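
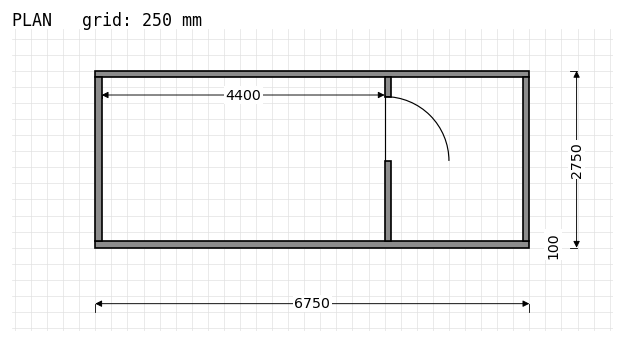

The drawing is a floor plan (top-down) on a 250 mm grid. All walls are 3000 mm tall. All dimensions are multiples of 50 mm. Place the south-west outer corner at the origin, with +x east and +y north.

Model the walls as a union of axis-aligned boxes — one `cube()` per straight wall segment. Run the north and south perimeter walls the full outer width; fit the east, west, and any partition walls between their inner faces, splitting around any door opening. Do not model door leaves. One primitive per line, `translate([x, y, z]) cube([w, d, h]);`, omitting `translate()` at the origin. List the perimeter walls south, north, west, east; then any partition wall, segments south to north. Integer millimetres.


cube([6750, 100, 3000]);
translate([0, 2650, 0]) cube([6750, 100, 3000]);
translate([0, 100, 0]) cube([100, 2550, 3000]);
translate([6650, 100, 0]) cube([100, 2550, 3000]);
translate([4500, 100, 0]) cube([100, 1250, 3000]);
translate([4500, 2350, 0]) cube([100, 300, 3000]);


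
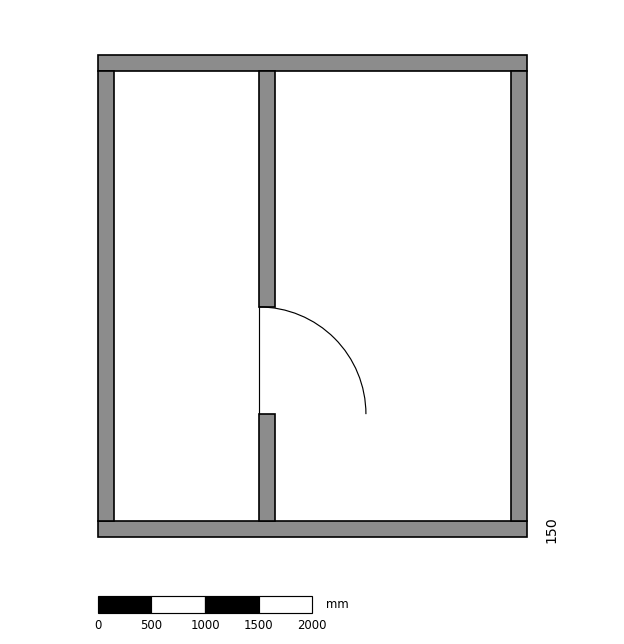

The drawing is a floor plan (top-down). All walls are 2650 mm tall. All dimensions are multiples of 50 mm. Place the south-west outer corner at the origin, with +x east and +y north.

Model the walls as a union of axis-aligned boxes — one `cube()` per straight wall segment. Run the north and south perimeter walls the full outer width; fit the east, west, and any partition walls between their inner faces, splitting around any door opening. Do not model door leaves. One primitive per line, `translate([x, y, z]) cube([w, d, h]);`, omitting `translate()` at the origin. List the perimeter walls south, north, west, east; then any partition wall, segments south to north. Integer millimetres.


cube([4000, 150, 2650]);
translate([0, 4350, 0]) cube([4000, 150, 2650]);
translate([0, 150, 0]) cube([150, 4200, 2650]);
translate([3850, 150, 0]) cube([150, 4200, 2650]);
translate([1500, 150, 0]) cube([150, 1000, 2650]);
translate([1500, 2150, 0]) cube([150, 2200, 2650]);


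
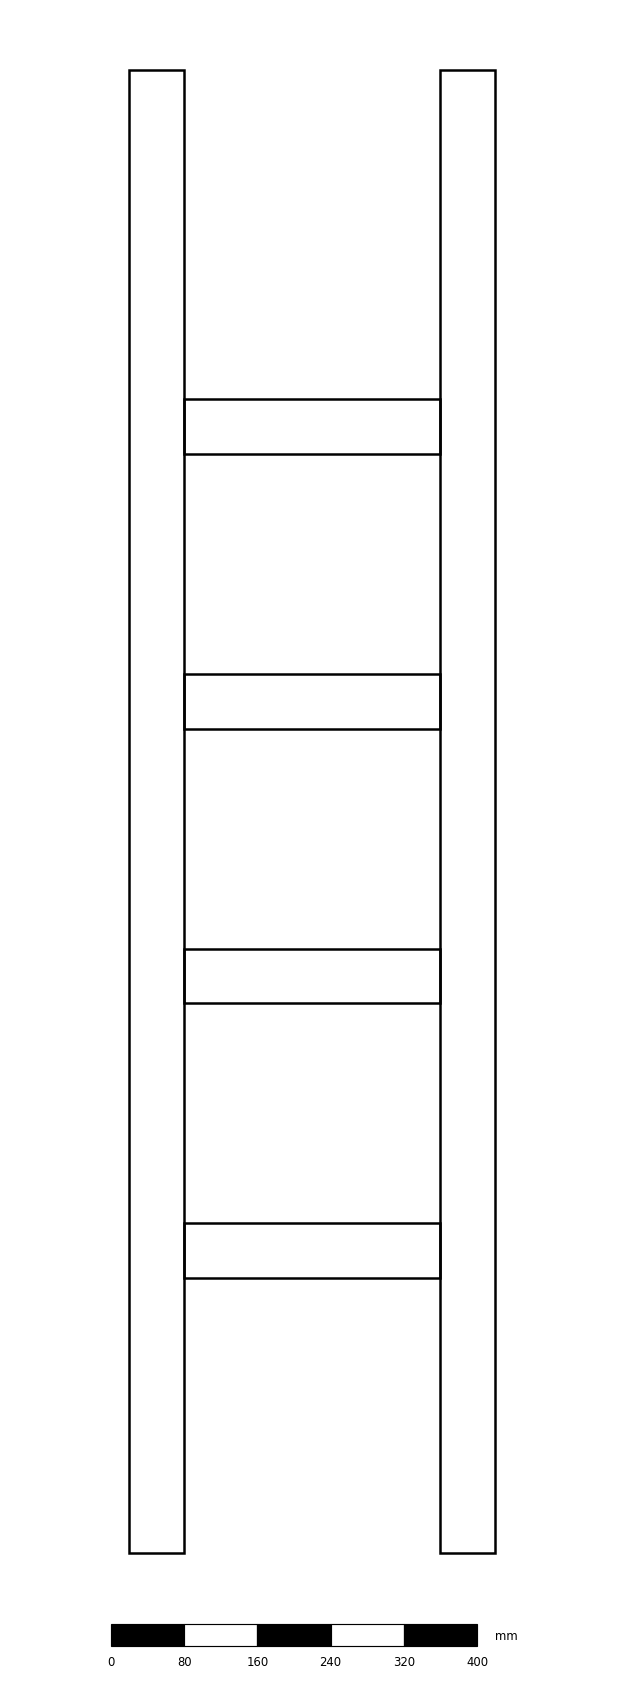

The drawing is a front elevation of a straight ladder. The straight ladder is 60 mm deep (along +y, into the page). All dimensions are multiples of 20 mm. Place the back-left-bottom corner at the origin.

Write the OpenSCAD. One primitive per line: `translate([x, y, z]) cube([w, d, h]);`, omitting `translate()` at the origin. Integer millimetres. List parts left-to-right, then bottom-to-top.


cube([60, 60, 1620]);
translate([60, 0, 300]) cube([280, 60, 60]);
translate([60, 0, 600]) cube([280, 60, 60]);
translate([60, 0, 900]) cube([280, 60, 60]);
translate([60, 0, 1200]) cube([280, 60, 60]);
translate([340, 0, 0]) cube([60, 60, 1620]);


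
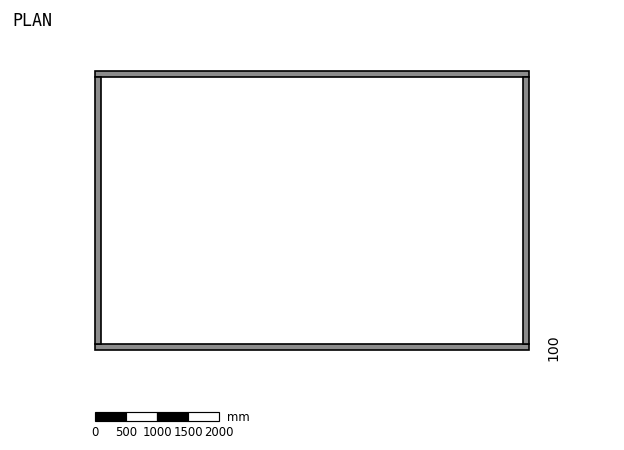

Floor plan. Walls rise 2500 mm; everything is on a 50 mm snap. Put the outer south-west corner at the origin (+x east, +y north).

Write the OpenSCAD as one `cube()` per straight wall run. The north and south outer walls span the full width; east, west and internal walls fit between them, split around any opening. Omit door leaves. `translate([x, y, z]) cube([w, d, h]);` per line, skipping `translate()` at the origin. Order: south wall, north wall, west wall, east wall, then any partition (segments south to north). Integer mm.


cube([7000, 100, 2500]);
translate([0, 4400, 0]) cube([7000, 100, 2500]);
translate([0, 100, 0]) cube([100, 4300, 2500]);
translate([6900, 100, 0]) cube([100, 4300, 2500]);


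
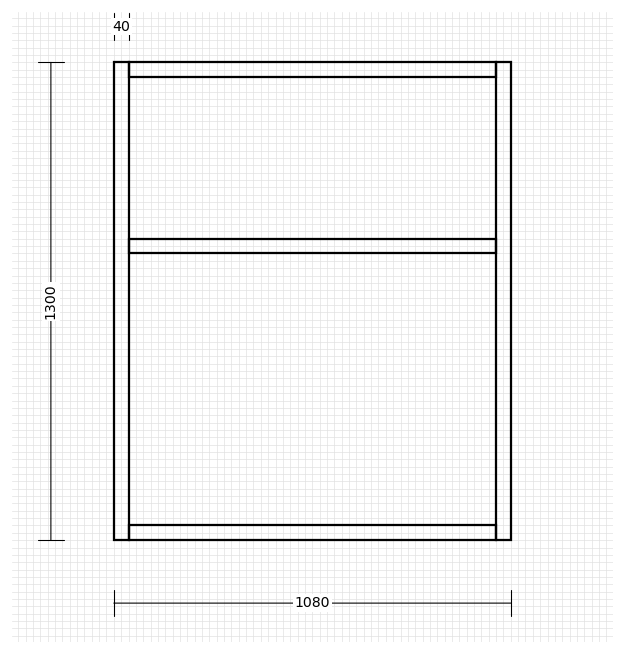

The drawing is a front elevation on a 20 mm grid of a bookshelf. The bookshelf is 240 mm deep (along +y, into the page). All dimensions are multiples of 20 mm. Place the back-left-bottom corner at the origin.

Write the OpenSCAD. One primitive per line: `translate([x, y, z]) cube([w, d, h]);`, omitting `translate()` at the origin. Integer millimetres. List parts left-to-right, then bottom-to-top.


cube([40, 240, 1300]);
translate([40, 0, 0]) cube([1000, 240, 40]);
translate([40, 0, 780]) cube([1000, 240, 40]);
translate([40, 0, 1260]) cube([1000, 240, 40]);
translate([1040, 0, 0]) cube([40, 240, 1300]);


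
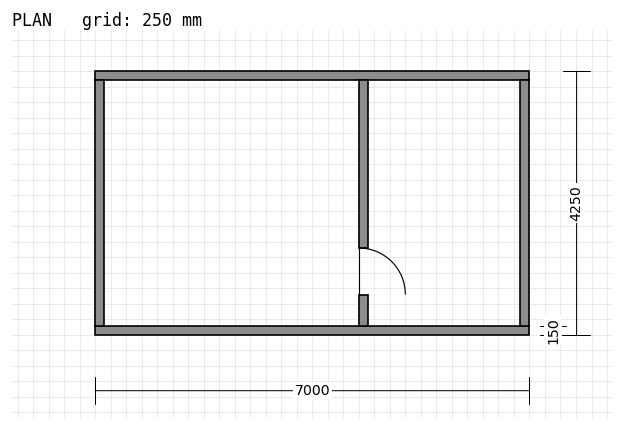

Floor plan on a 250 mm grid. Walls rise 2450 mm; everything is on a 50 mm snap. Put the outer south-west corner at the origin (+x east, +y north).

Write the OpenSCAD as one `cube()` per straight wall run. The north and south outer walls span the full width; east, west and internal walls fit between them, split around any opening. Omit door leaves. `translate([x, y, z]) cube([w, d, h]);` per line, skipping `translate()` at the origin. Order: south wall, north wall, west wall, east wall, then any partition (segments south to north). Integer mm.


cube([7000, 150, 2450]);
translate([0, 4100, 0]) cube([7000, 150, 2450]);
translate([0, 150, 0]) cube([150, 3950, 2450]);
translate([6850, 150, 0]) cube([150, 3950, 2450]);
translate([4250, 150, 0]) cube([150, 500, 2450]);
translate([4250, 1400, 0]) cube([150, 2700, 2450]);


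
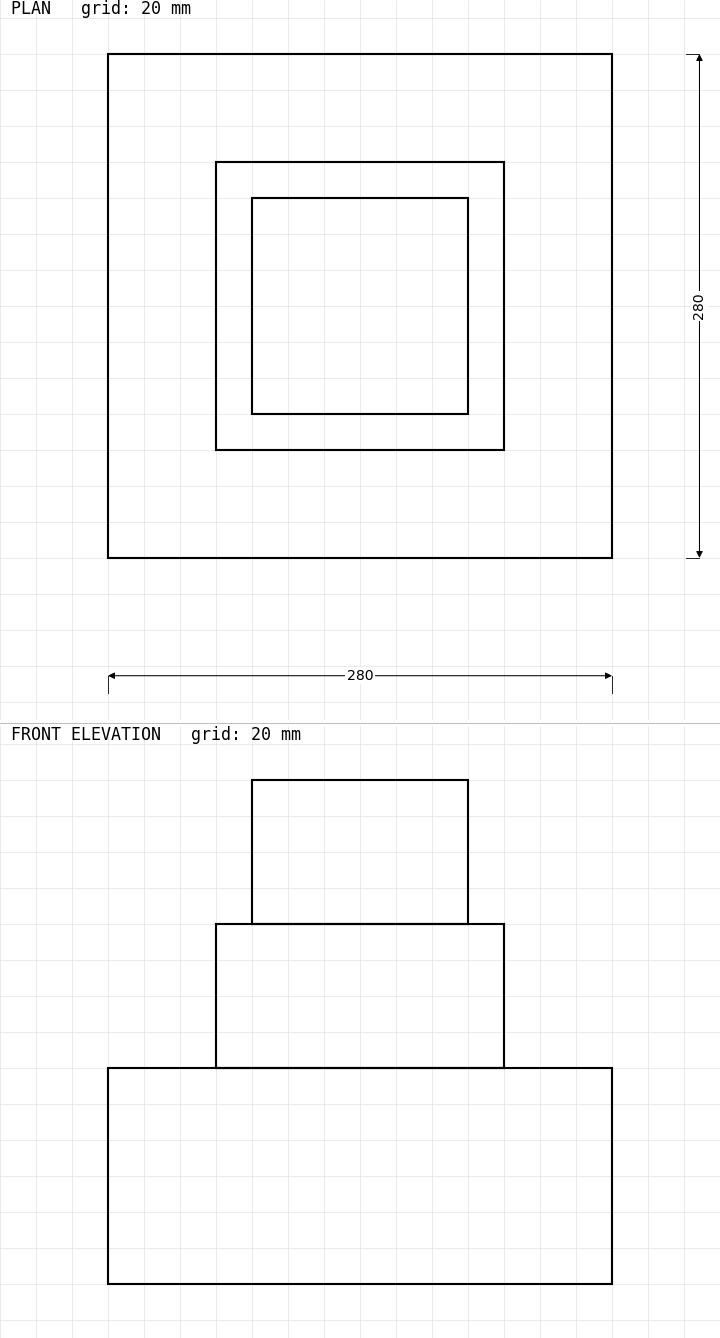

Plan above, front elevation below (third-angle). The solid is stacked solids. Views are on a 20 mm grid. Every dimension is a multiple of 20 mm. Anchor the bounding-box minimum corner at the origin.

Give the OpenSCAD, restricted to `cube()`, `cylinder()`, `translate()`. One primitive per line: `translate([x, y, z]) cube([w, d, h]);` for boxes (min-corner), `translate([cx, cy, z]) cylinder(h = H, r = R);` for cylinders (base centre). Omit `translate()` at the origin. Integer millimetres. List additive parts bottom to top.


cube([280, 280, 120]);
translate([60, 60, 120]) cube([160, 160, 80]);
translate([80, 80, 200]) cube([120, 120, 80]);


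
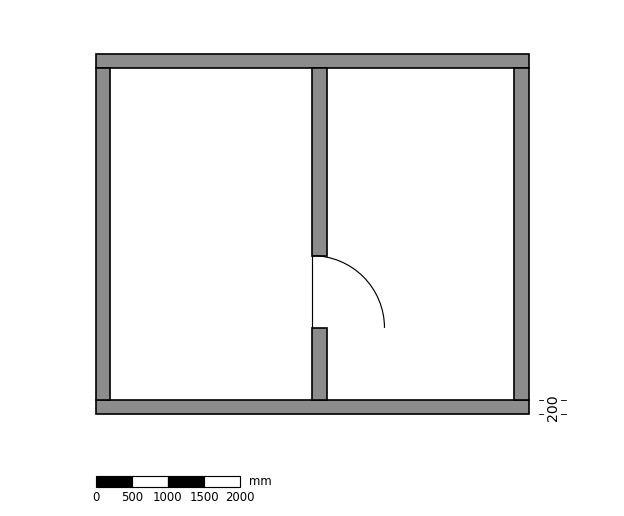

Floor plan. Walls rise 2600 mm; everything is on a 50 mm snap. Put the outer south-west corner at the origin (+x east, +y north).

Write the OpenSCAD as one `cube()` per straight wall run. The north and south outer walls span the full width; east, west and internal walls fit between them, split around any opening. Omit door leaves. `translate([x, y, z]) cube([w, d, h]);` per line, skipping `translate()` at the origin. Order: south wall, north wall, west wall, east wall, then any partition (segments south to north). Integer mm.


cube([6000, 200, 2600]);
translate([0, 4800, 0]) cube([6000, 200, 2600]);
translate([0, 200, 0]) cube([200, 4600, 2600]);
translate([5800, 200, 0]) cube([200, 4600, 2600]);
translate([3000, 200, 0]) cube([200, 1000, 2600]);
translate([3000, 2200, 0]) cube([200, 2600, 2600]);


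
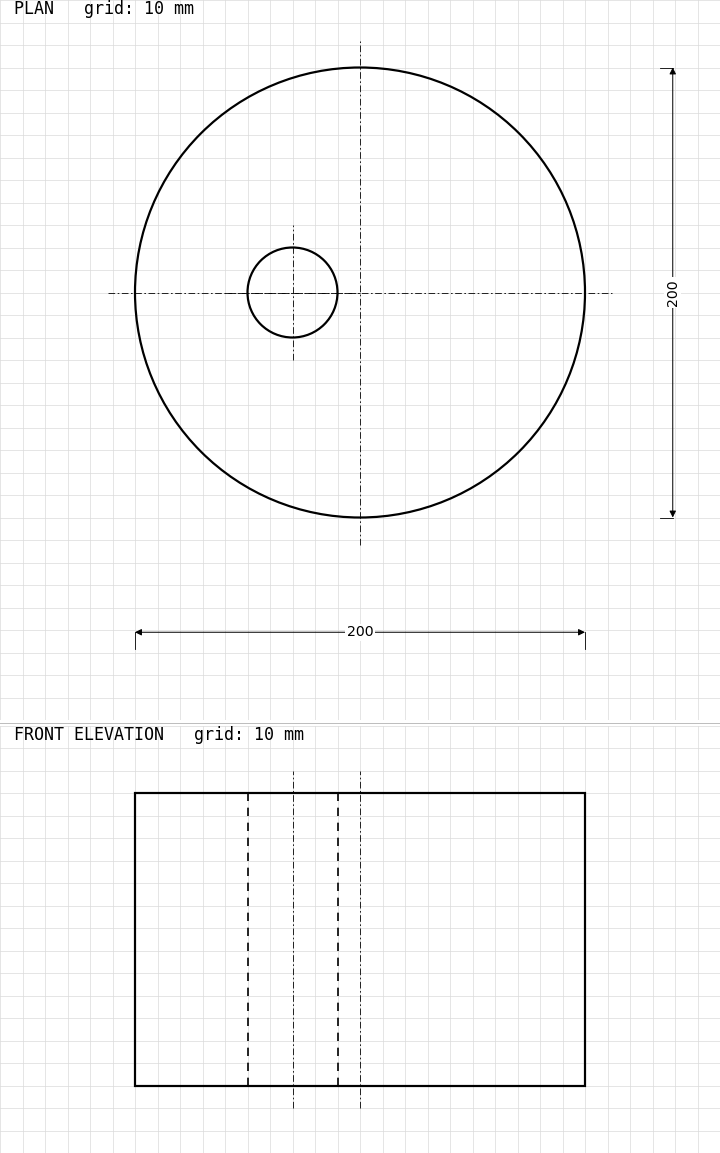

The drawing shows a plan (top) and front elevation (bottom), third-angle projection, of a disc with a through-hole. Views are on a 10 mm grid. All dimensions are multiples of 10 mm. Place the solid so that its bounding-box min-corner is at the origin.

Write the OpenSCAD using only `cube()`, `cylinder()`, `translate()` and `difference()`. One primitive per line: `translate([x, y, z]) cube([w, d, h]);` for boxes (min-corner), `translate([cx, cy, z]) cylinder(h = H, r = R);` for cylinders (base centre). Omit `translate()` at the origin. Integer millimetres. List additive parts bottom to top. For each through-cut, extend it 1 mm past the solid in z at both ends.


difference() {
  translate([100, 100, 0]) cylinder(h = 130, r = 100);
  translate([70, 100, -1]) cylinder(h = 132, r = 20);
}


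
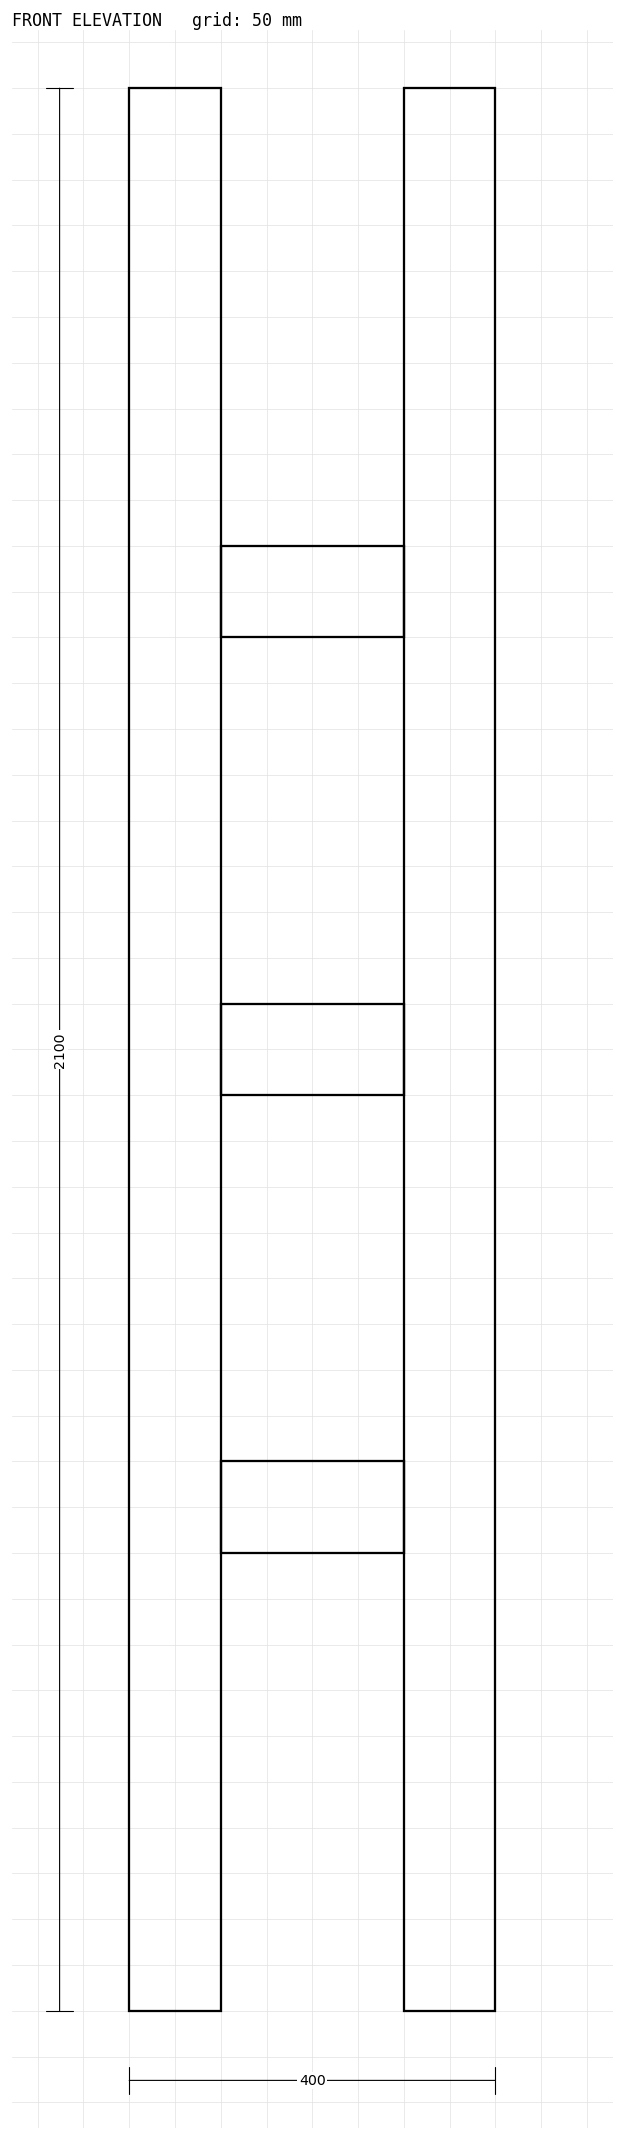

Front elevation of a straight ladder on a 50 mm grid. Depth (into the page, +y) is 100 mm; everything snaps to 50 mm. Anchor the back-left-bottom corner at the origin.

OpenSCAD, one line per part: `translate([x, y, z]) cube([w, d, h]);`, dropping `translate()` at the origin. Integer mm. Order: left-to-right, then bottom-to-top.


cube([100, 100, 2100]);
translate([100, 0, 500]) cube([200, 100, 100]);
translate([100, 0, 1000]) cube([200, 100, 100]);
translate([100, 0, 1500]) cube([200, 100, 100]);
translate([300, 0, 0]) cube([100, 100, 2100]);


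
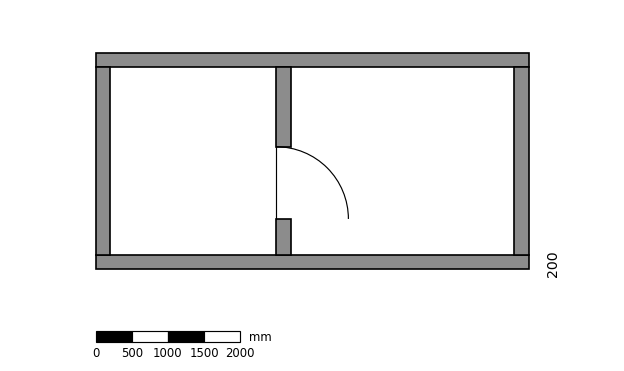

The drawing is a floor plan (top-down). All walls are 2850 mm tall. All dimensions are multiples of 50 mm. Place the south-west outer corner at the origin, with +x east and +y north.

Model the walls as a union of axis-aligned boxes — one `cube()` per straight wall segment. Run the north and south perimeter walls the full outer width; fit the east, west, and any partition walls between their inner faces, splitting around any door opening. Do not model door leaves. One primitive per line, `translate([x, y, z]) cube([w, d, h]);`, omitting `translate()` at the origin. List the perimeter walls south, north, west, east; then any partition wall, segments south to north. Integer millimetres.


cube([6000, 200, 2850]);
translate([0, 2800, 0]) cube([6000, 200, 2850]);
translate([0, 200, 0]) cube([200, 2600, 2850]);
translate([5800, 200, 0]) cube([200, 2600, 2850]);
translate([2500, 200, 0]) cube([200, 500, 2850]);
translate([2500, 1700, 0]) cube([200, 1100, 2850]);


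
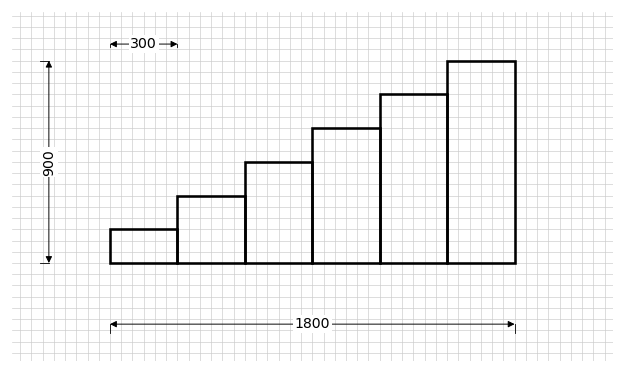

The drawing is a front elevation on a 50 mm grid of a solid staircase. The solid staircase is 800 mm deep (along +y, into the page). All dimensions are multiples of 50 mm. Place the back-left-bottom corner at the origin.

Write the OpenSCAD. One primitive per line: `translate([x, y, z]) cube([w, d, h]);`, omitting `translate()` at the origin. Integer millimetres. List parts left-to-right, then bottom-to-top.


cube([300, 800, 150]);
translate([300, 0, 0]) cube([300, 800, 300]);
translate([600, 0, 0]) cube([300, 800, 450]);
translate([900, 0, 0]) cube([300, 800, 600]);
translate([1200, 0, 0]) cube([300, 800, 750]);
translate([1500, 0, 0]) cube([300, 800, 900]);


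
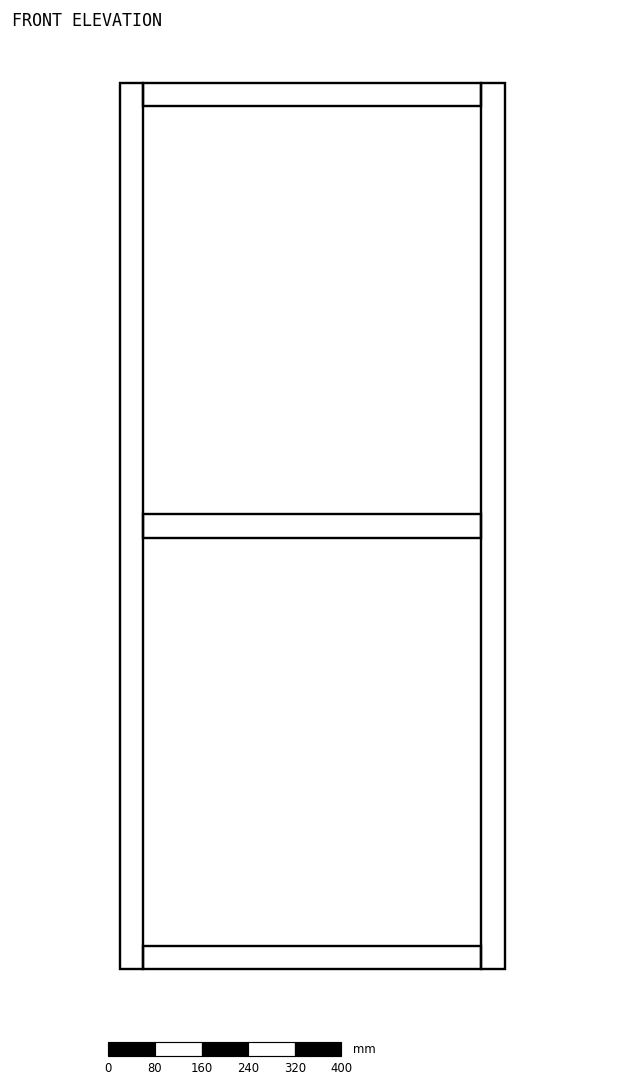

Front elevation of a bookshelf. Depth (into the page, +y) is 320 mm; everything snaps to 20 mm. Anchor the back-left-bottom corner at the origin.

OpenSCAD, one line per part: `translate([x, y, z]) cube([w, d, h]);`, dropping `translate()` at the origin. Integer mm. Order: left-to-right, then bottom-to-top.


cube([40, 320, 1520]);
translate([40, 0, 0]) cube([580, 320, 40]);
translate([40, 0, 740]) cube([580, 320, 40]);
translate([40, 0, 1480]) cube([580, 320, 40]);
translate([620, 0, 0]) cube([40, 320, 1520]);


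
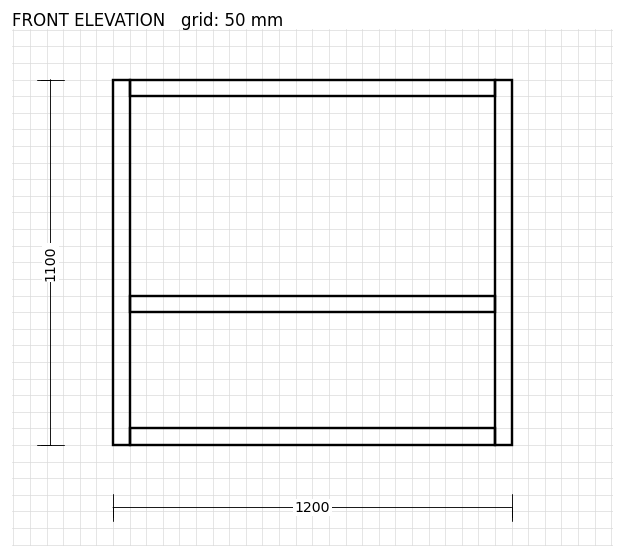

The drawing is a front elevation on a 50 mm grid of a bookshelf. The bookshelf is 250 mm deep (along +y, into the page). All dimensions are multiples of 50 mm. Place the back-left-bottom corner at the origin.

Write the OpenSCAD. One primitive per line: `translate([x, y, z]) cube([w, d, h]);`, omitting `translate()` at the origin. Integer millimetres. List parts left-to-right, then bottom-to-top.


cube([50, 250, 1100]);
translate([50, 0, 0]) cube([1100, 250, 50]);
translate([50, 0, 400]) cube([1100, 250, 50]);
translate([50, 0, 1050]) cube([1100, 250, 50]);
translate([1150, 0, 0]) cube([50, 250, 1100]);


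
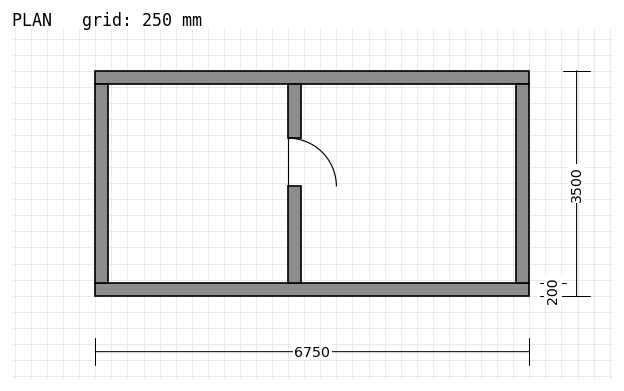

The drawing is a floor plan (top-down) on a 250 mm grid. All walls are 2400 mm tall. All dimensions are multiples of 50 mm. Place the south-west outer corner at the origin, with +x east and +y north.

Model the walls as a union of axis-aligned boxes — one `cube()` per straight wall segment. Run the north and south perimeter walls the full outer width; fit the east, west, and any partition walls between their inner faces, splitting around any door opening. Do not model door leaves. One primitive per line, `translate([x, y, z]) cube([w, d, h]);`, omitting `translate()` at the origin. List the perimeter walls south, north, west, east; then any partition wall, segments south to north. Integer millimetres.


cube([6750, 200, 2400]);
translate([0, 3300, 0]) cube([6750, 200, 2400]);
translate([0, 200, 0]) cube([200, 3100, 2400]);
translate([6550, 200, 0]) cube([200, 3100, 2400]);
translate([3000, 200, 0]) cube([200, 1500, 2400]);
translate([3000, 2450, 0]) cube([200, 850, 2400]);


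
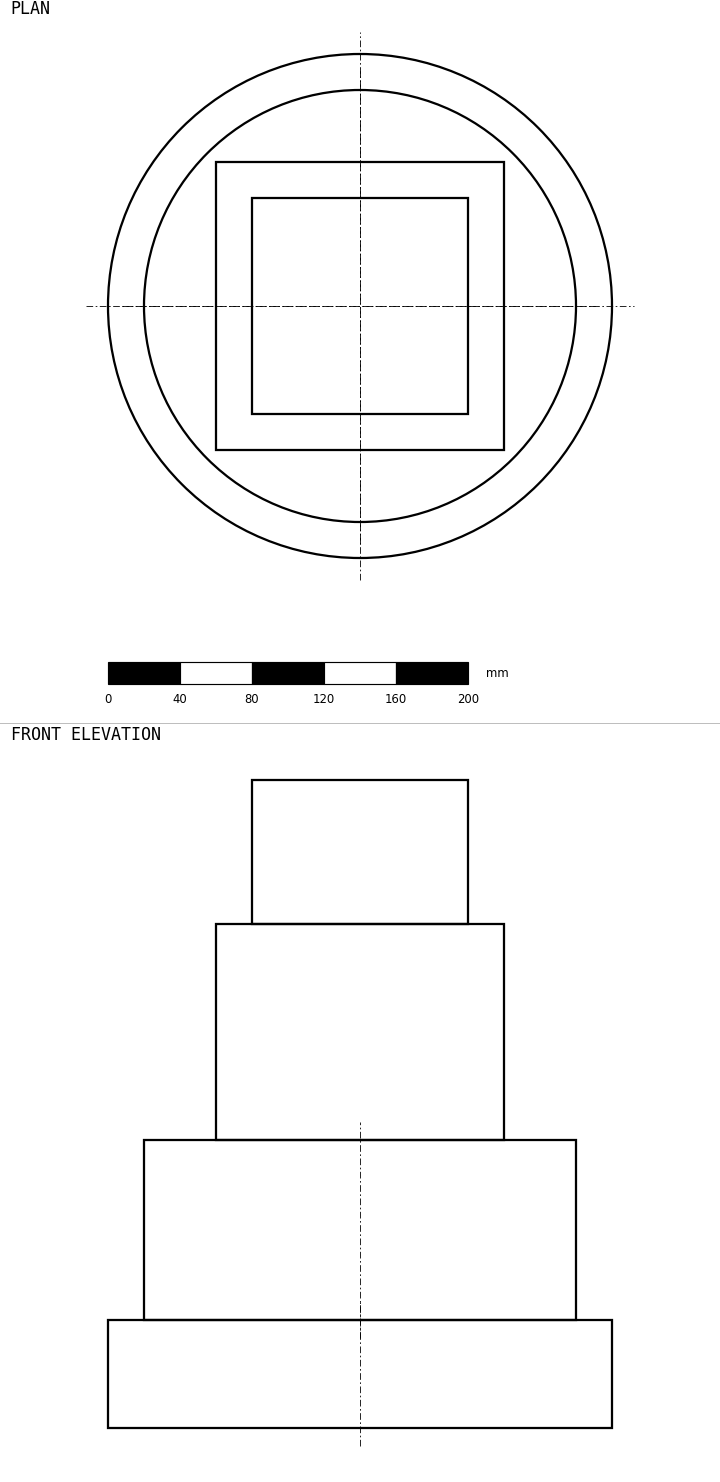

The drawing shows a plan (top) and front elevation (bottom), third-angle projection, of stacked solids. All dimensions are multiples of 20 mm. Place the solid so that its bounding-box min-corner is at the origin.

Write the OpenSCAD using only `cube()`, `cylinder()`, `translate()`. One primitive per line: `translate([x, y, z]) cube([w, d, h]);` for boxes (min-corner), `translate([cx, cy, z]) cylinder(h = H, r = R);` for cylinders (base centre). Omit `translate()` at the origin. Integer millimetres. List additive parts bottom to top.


translate([140, 140, 0]) cylinder(h = 60, r = 140);
translate([140, 140, 60]) cylinder(h = 100, r = 120);
translate([60, 60, 160]) cube([160, 160, 120]);
translate([80, 80, 280]) cube([120, 120, 80]);


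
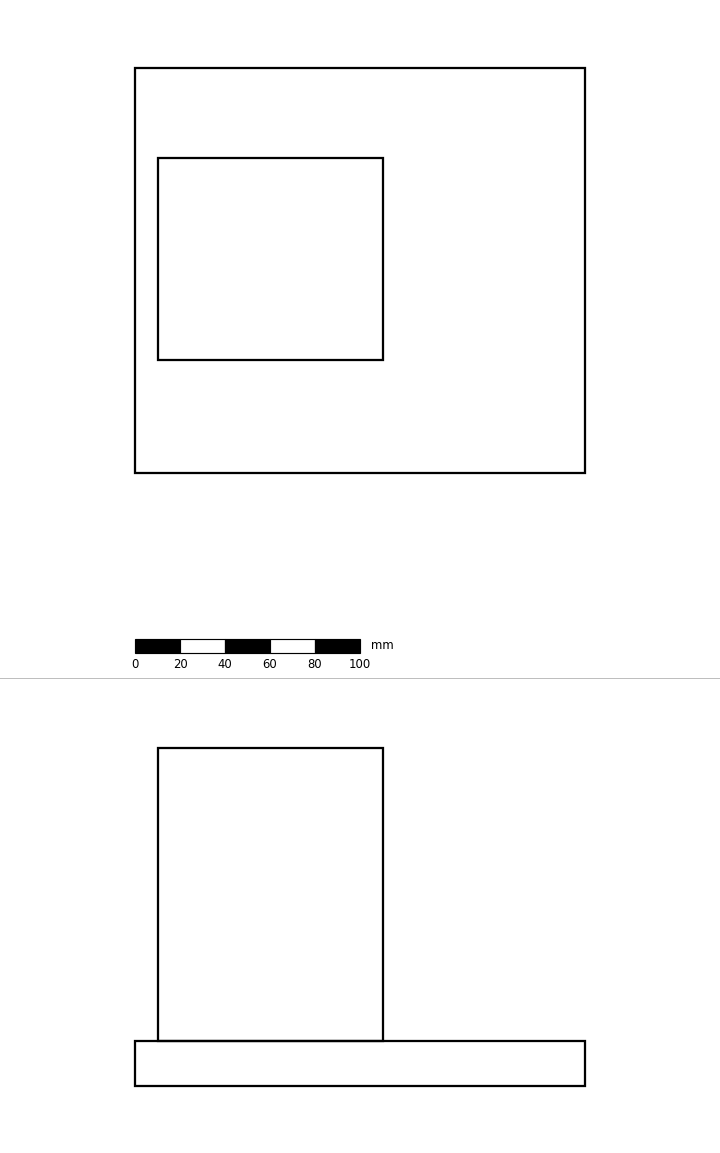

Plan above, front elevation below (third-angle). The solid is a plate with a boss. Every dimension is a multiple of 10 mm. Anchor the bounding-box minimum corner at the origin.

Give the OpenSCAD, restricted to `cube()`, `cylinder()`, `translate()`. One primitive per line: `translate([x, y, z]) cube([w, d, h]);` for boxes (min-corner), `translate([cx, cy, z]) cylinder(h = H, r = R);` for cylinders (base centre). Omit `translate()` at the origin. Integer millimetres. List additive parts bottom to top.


cube([200, 180, 20]);
translate([10, 50, 20]) cube([100, 90, 130]);


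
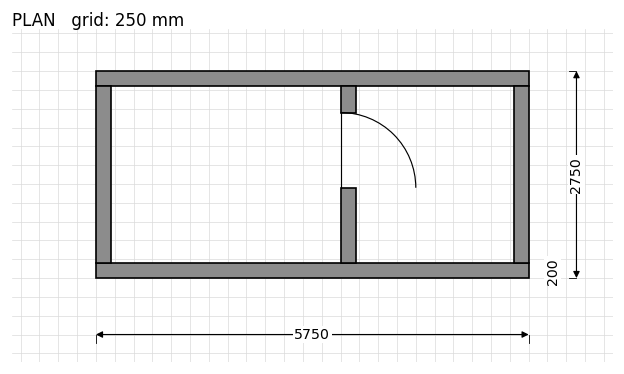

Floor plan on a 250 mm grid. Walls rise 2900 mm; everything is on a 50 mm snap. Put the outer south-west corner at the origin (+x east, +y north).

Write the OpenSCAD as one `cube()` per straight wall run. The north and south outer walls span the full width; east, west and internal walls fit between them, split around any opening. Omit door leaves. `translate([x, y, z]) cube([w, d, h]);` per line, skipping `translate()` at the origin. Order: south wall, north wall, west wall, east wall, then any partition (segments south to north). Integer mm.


cube([5750, 200, 2900]);
translate([0, 2550, 0]) cube([5750, 200, 2900]);
translate([0, 200, 0]) cube([200, 2350, 2900]);
translate([5550, 200, 0]) cube([200, 2350, 2900]);
translate([3250, 200, 0]) cube([200, 1000, 2900]);
translate([3250, 2200, 0]) cube([200, 350, 2900]);


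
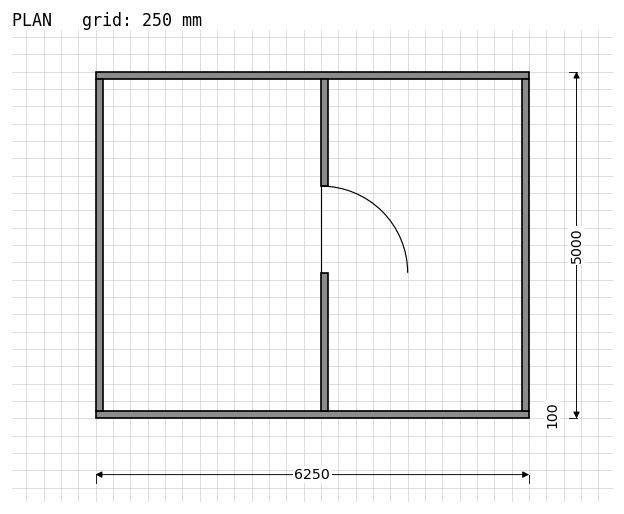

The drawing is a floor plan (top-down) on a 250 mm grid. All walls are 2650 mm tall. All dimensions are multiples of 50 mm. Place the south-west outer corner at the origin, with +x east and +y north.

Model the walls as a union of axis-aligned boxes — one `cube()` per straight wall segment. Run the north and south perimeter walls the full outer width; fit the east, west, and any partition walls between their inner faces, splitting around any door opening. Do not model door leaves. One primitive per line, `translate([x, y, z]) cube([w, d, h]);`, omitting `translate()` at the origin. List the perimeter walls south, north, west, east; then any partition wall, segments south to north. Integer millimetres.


cube([6250, 100, 2650]);
translate([0, 4900, 0]) cube([6250, 100, 2650]);
translate([0, 100, 0]) cube([100, 4800, 2650]);
translate([6150, 100, 0]) cube([100, 4800, 2650]);
translate([3250, 100, 0]) cube([100, 2000, 2650]);
translate([3250, 3350, 0]) cube([100, 1550, 2650]);


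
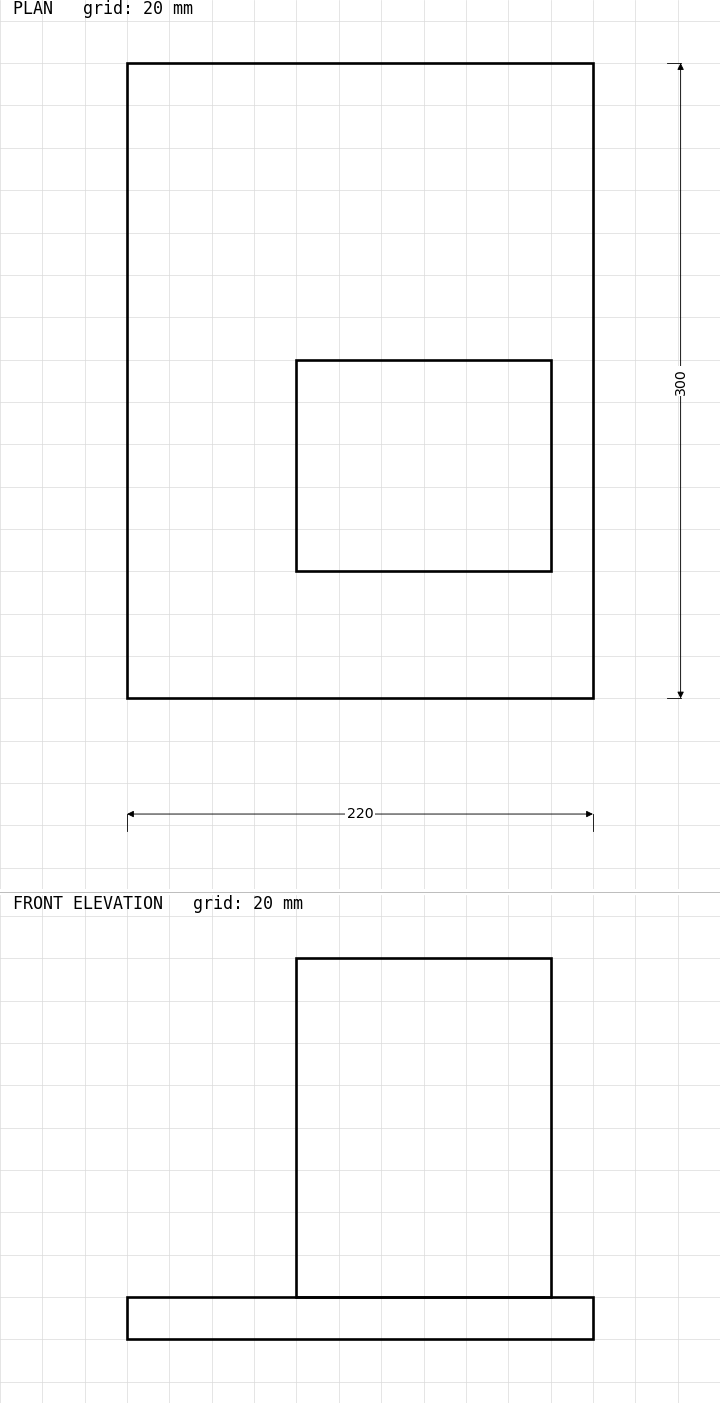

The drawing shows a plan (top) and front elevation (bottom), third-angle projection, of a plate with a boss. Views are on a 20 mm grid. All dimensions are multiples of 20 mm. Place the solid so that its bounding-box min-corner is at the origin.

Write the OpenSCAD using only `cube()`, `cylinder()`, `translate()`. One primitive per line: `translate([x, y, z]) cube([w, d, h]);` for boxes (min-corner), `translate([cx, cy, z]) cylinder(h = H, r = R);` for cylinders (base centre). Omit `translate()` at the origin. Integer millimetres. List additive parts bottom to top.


cube([220, 300, 20]);
translate([80, 60, 20]) cube([120, 100, 160]);


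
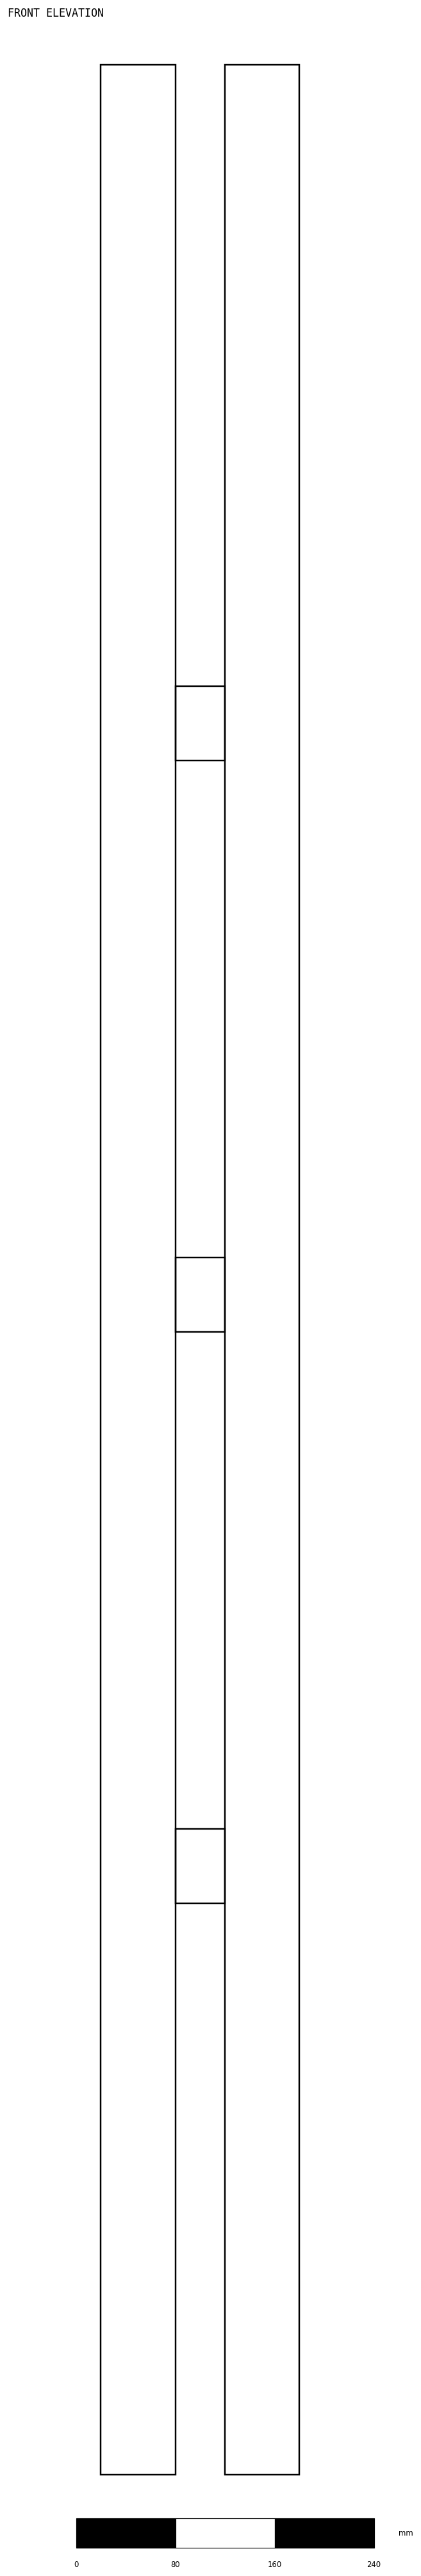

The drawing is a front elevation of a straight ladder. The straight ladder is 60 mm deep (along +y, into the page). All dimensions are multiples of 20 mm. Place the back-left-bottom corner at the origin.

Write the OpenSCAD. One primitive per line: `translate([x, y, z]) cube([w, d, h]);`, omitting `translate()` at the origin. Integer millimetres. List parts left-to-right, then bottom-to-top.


cube([60, 60, 1940]);
translate([60, 0, 460]) cube([40, 60, 60]);
translate([60, 0, 920]) cube([40, 60, 60]);
translate([60, 0, 1380]) cube([40, 60, 60]);
translate([100, 0, 0]) cube([60, 60, 1940]);


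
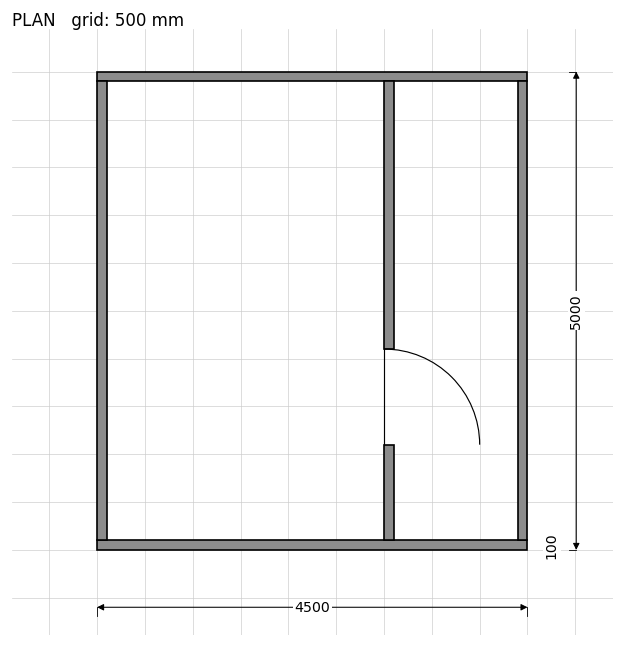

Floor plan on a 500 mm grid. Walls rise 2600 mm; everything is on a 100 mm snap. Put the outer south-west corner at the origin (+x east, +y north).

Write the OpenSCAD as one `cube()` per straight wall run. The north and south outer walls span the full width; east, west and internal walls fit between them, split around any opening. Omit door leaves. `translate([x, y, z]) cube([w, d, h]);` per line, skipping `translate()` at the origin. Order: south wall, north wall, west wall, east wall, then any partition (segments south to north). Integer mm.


cube([4500, 100, 2600]);
translate([0, 4900, 0]) cube([4500, 100, 2600]);
translate([0, 100, 0]) cube([100, 4800, 2600]);
translate([4400, 100, 0]) cube([100, 4800, 2600]);
translate([3000, 100, 0]) cube([100, 1000, 2600]);
translate([3000, 2100, 0]) cube([100, 2800, 2600]);


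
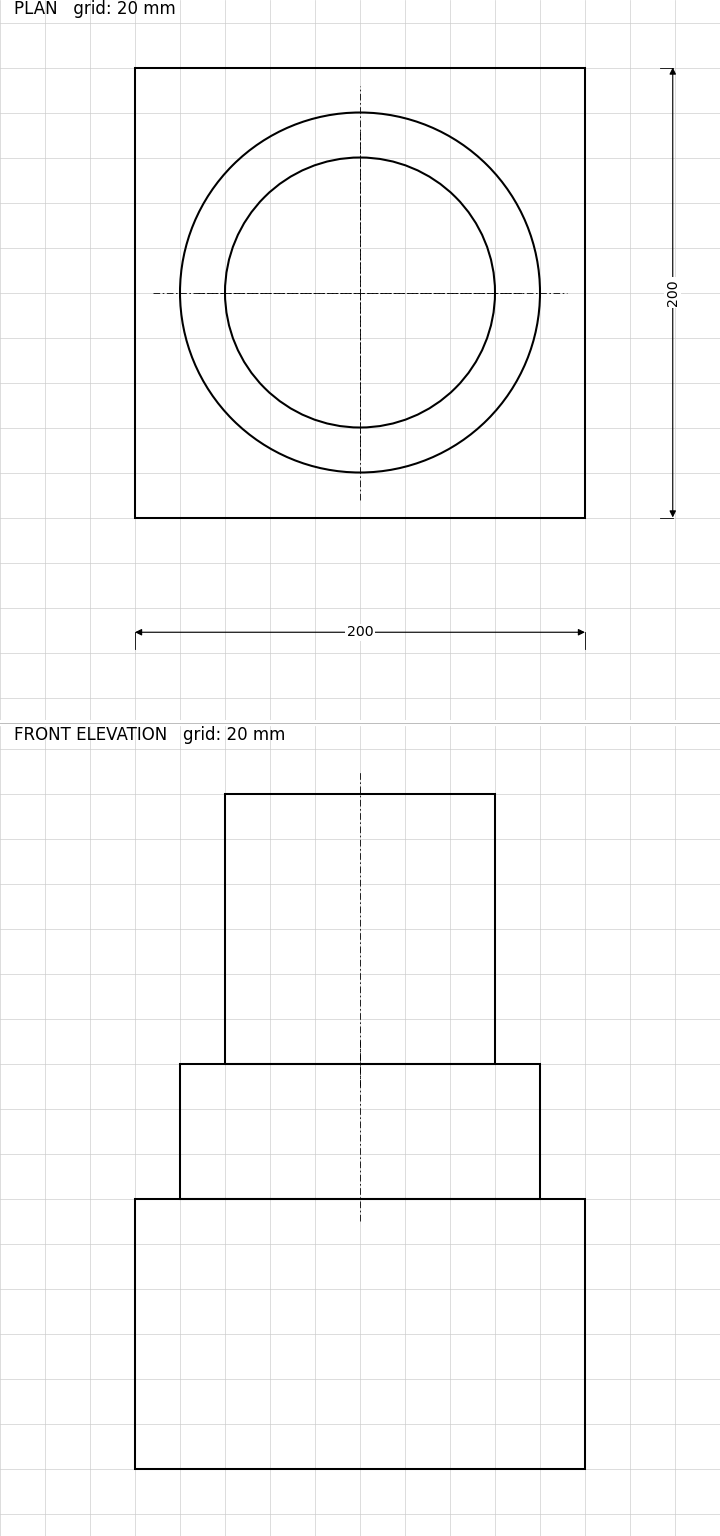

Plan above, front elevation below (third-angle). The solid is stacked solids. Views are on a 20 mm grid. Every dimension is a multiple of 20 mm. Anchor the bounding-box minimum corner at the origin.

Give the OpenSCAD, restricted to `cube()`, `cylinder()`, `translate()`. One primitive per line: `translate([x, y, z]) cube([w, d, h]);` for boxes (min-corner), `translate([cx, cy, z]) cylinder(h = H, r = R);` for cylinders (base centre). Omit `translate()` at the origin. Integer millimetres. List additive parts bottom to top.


cube([200, 200, 120]);
translate([100, 100, 120]) cylinder(h = 60, r = 80);
translate([100, 100, 180]) cylinder(h = 120, r = 60);


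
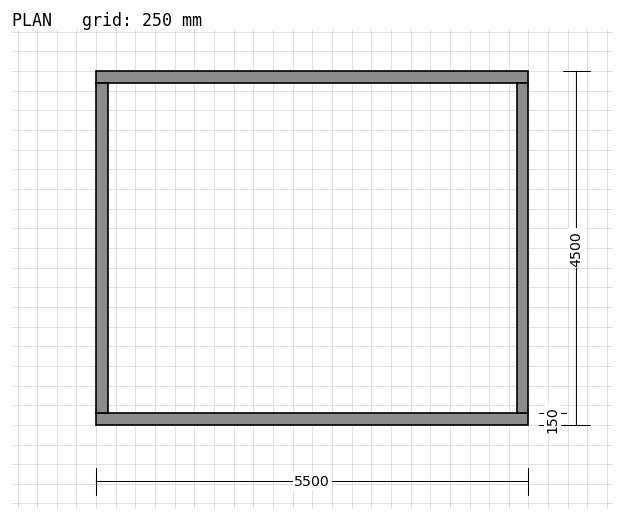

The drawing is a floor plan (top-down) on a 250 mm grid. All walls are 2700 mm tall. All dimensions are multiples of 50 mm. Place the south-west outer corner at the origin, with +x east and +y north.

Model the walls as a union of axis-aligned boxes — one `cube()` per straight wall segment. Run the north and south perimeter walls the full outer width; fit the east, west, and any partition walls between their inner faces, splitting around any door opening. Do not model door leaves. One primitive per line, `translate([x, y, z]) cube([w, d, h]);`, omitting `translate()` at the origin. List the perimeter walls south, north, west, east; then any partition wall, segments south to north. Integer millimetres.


cube([5500, 150, 2700]);
translate([0, 4350, 0]) cube([5500, 150, 2700]);
translate([0, 150, 0]) cube([150, 4200, 2700]);
translate([5350, 150, 0]) cube([150, 4200, 2700]);


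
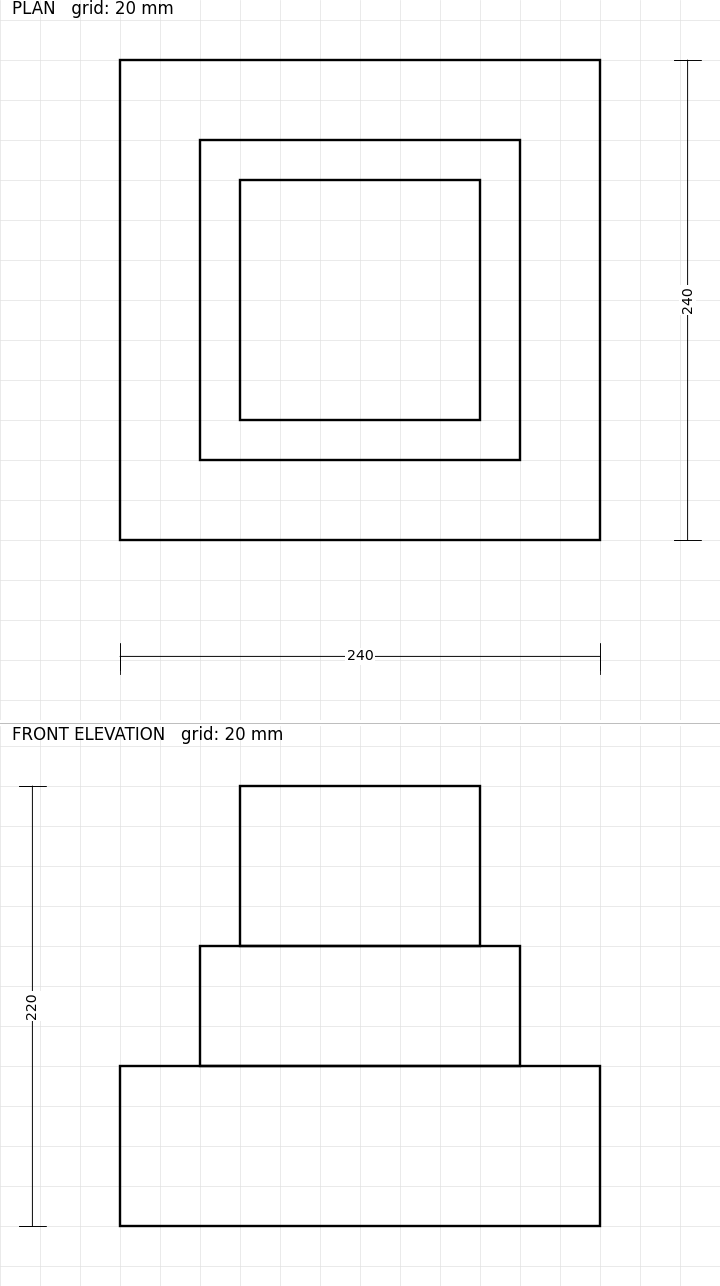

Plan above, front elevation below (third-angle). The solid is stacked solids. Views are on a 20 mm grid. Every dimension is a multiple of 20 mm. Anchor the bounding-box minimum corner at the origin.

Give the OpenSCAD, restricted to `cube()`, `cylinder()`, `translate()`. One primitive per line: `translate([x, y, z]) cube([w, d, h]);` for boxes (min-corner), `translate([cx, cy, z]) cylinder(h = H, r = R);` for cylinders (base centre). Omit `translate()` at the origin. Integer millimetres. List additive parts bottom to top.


cube([240, 240, 80]);
translate([40, 40, 80]) cube([160, 160, 60]);
translate([60, 60, 140]) cube([120, 120, 80]);


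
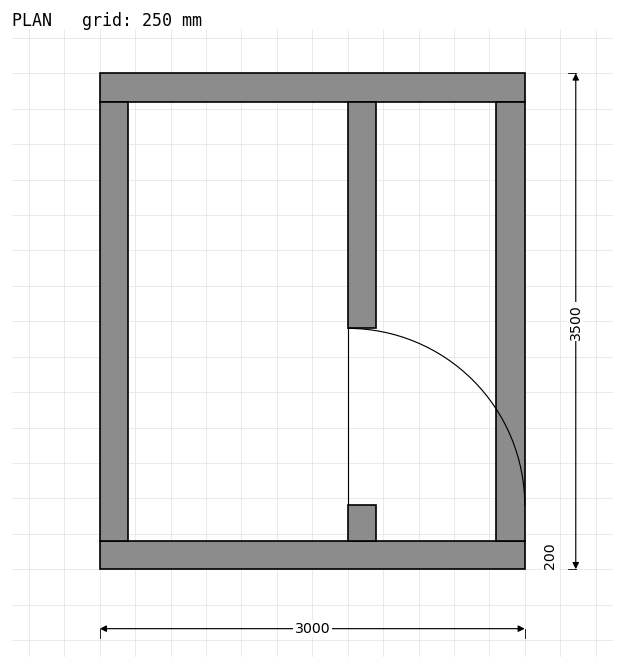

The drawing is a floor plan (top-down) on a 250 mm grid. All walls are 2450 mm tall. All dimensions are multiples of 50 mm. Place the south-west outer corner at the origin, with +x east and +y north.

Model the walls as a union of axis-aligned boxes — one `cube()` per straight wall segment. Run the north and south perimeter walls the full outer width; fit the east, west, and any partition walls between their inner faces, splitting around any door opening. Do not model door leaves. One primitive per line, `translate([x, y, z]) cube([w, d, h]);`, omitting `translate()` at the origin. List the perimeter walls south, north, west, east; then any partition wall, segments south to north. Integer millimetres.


cube([3000, 200, 2450]);
translate([0, 3300, 0]) cube([3000, 200, 2450]);
translate([0, 200, 0]) cube([200, 3100, 2450]);
translate([2800, 200, 0]) cube([200, 3100, 2450]);
translate([1750, 200, 0]) cube([200, 250, 2450]);
translate([1750, 1700, 0]) cube([200, 1600, 2450]);


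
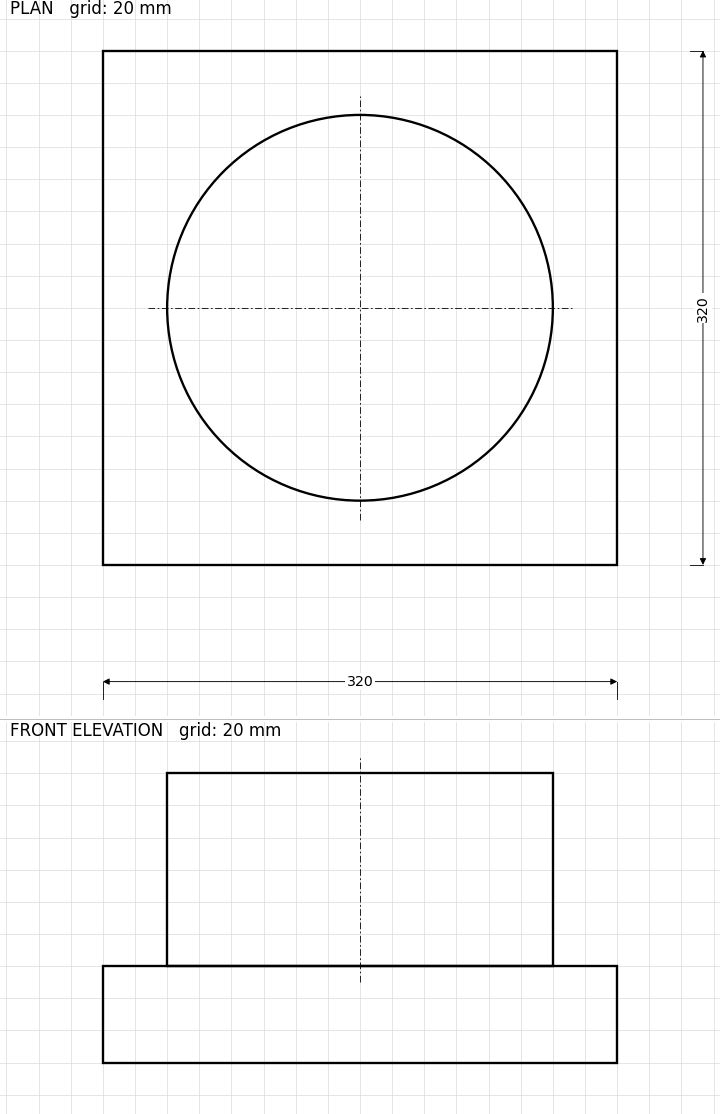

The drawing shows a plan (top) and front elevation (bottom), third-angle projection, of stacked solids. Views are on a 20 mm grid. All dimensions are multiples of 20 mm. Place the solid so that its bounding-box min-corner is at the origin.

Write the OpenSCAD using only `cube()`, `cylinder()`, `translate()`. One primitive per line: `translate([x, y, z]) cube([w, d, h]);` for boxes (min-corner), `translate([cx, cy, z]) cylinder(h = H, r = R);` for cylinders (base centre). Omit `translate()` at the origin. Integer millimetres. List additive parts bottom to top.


cube([320, 320, 60]);
translate([160, 160, 60]) cylinder(h = 120, r = 120);


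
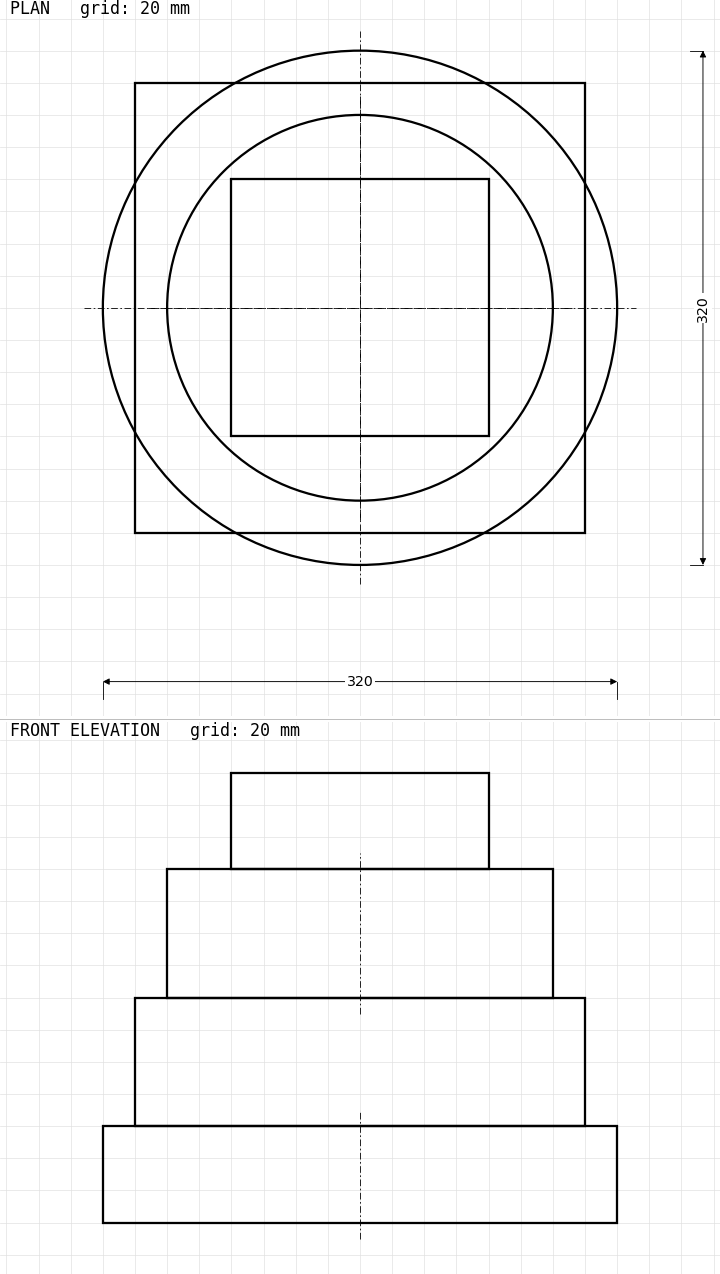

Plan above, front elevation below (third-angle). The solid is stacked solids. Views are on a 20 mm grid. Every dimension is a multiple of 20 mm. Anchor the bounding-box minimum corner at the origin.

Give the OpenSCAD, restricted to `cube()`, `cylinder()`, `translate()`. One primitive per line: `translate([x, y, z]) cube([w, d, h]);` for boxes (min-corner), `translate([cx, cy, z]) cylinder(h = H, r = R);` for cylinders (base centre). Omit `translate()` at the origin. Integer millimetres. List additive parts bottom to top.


translate([160, 160, 0]) cylinder(h = 60, r = 160);
translate([20, 20, 60]) cube([280, 280, 80]);
translate([160, 160, 140]) cylinder(h = 80, r = 120);
translate([80, 80, 220]) cube([160, 160, 60]);


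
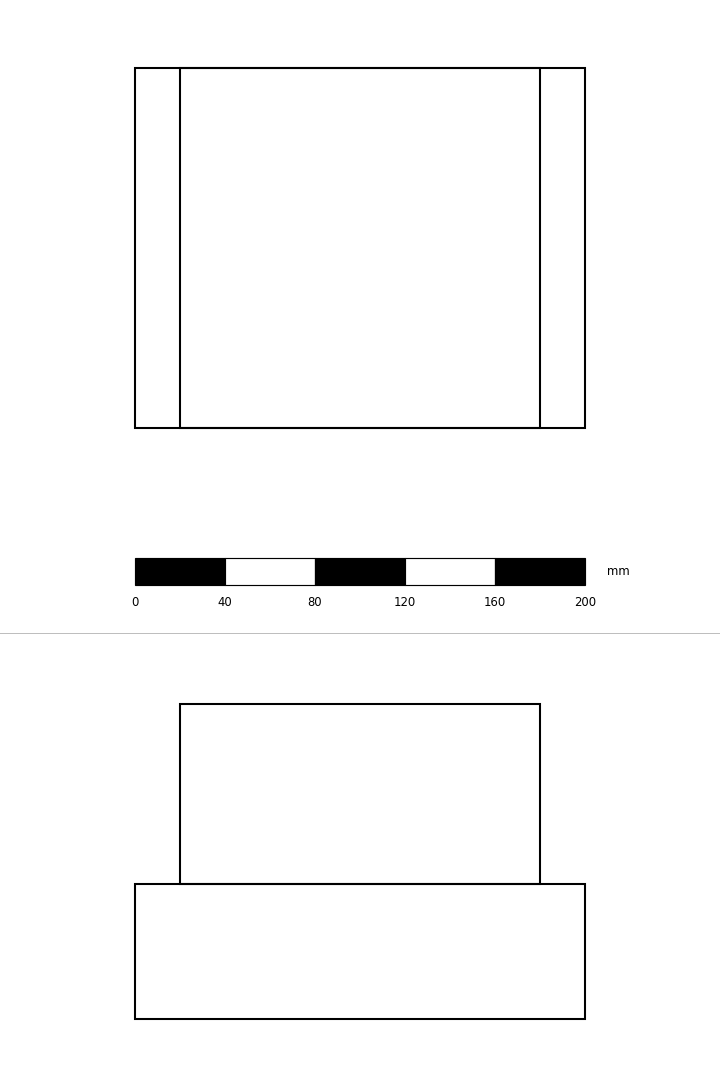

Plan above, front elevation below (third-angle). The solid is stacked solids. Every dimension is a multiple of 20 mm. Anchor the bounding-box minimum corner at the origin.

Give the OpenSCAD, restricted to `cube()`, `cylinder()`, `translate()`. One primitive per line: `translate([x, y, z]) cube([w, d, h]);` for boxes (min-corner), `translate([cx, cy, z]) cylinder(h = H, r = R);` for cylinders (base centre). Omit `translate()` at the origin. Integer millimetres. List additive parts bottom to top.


cube([200, 160, 60]);
translate([20, 0, 60]) cube([160, 160, 80]);


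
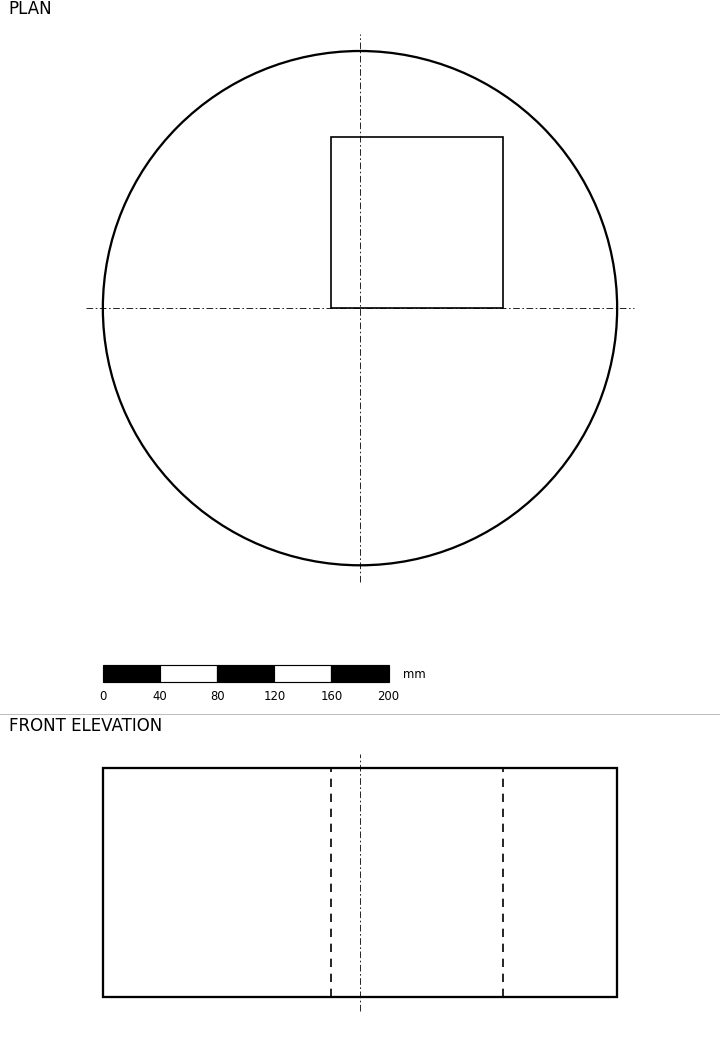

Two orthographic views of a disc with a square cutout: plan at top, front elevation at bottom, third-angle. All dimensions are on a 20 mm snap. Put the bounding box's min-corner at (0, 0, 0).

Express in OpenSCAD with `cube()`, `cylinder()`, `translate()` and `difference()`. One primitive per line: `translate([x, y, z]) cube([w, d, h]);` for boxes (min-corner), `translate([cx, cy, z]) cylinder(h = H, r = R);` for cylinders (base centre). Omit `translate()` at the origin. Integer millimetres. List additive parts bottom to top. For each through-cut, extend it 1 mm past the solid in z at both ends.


difference() {
  translate([180, 180, 0]) cylinder(h = 160, r = 180);
  translate([160, 180, -1]) cube([120, 120, 162]);
}


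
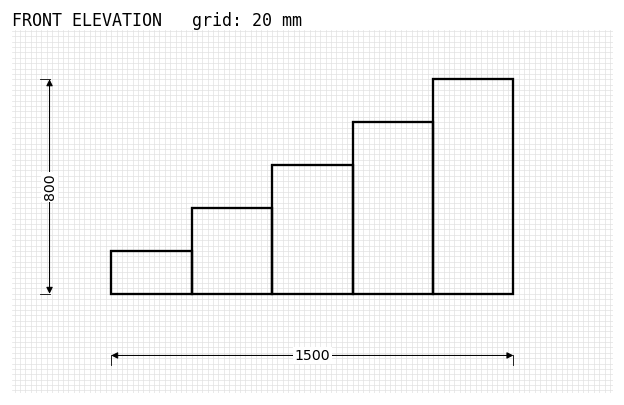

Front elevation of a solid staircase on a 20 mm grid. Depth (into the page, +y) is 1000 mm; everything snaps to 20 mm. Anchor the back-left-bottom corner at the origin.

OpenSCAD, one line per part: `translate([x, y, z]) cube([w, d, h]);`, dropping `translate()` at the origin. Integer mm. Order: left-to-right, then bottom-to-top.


cube([300, 1000, 160]);
translate([300, 0, 0]) cube([300, 1000, 320]);
translate([600, 0, 0]) cube([300, 1000, 480]);
translate([900, 0, 0]) cube([300, 1000, 640]);
translate([1200, 0, 0]) cube([300, 1000, 800]);


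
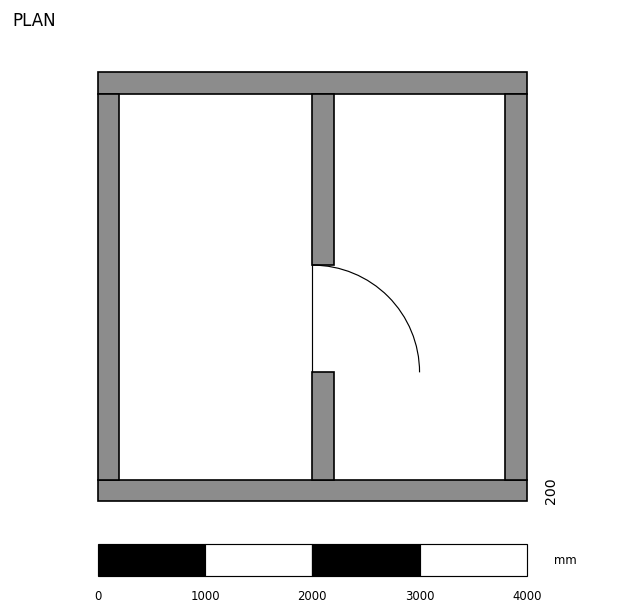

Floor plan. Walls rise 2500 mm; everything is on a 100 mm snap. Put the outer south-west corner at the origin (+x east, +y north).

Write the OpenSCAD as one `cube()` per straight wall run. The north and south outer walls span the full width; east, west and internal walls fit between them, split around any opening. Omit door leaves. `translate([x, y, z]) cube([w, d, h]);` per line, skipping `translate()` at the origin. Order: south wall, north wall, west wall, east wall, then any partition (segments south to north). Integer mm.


cube([4000, 200, 2500]);
translate([0, 3800, 0]) cube([4000, 200, 2500]);
translate([0, 200, 0]) cube([200, 3600, 2500]);
translate([3800, 200, 0]) cube([200, 3600, 2500]);
translate([2000, 200, 0]) cube([200, 1000, 2500]);
translate([2000, 2200, 0]) cube([200, 1600, 2500]);


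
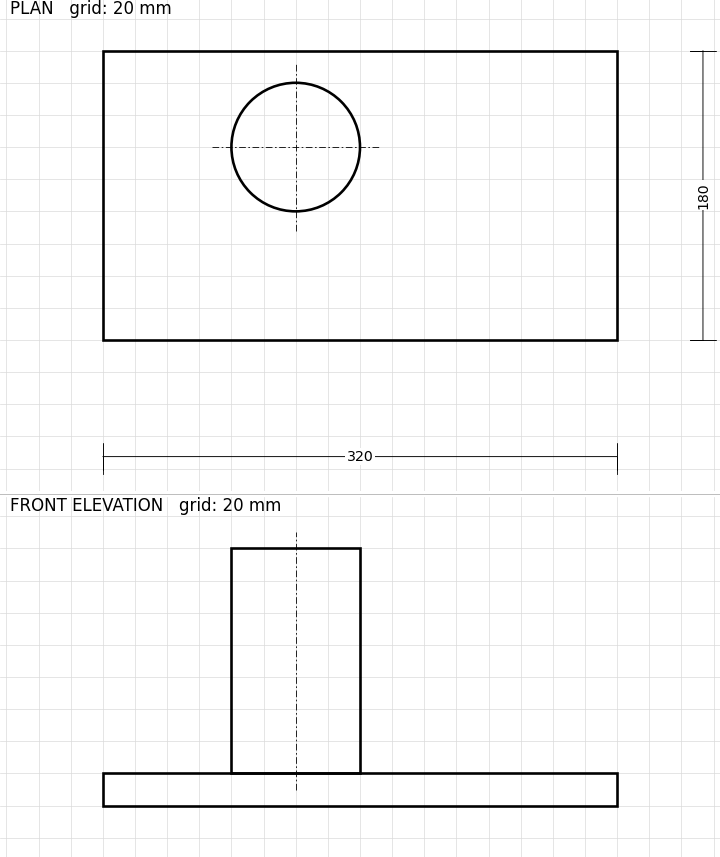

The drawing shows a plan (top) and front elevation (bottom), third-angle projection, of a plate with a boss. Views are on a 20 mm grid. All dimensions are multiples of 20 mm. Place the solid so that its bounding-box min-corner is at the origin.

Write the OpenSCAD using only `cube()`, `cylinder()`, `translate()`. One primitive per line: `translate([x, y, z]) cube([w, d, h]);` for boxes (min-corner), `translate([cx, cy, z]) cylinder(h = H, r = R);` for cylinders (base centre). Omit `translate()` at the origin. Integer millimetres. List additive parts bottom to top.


cube([320, 180, 20]);
translate([120, 120, 20]) cylinder(h = 140, r = 40);


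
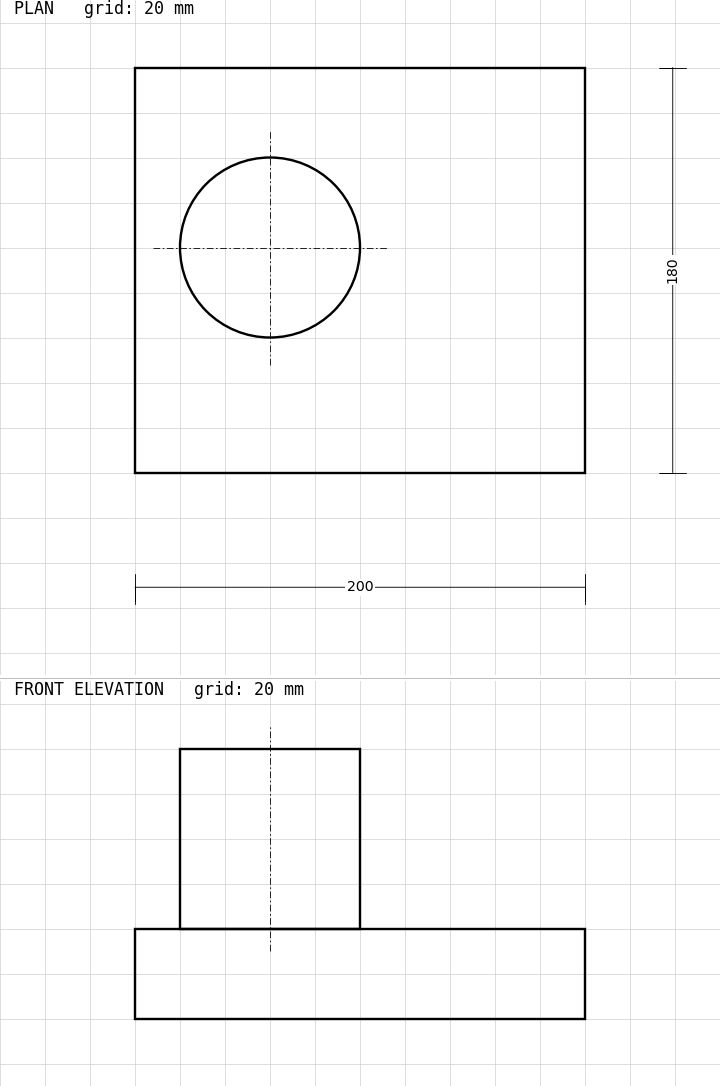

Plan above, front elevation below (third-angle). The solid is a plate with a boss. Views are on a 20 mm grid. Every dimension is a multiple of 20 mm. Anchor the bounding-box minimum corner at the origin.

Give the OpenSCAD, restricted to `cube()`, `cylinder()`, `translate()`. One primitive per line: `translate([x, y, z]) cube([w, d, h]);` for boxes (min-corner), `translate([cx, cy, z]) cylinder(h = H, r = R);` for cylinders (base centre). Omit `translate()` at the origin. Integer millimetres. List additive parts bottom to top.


cube([200, 180, 40]);
translate([60, 100, 40]) cylinder(h = 80, r = 40);


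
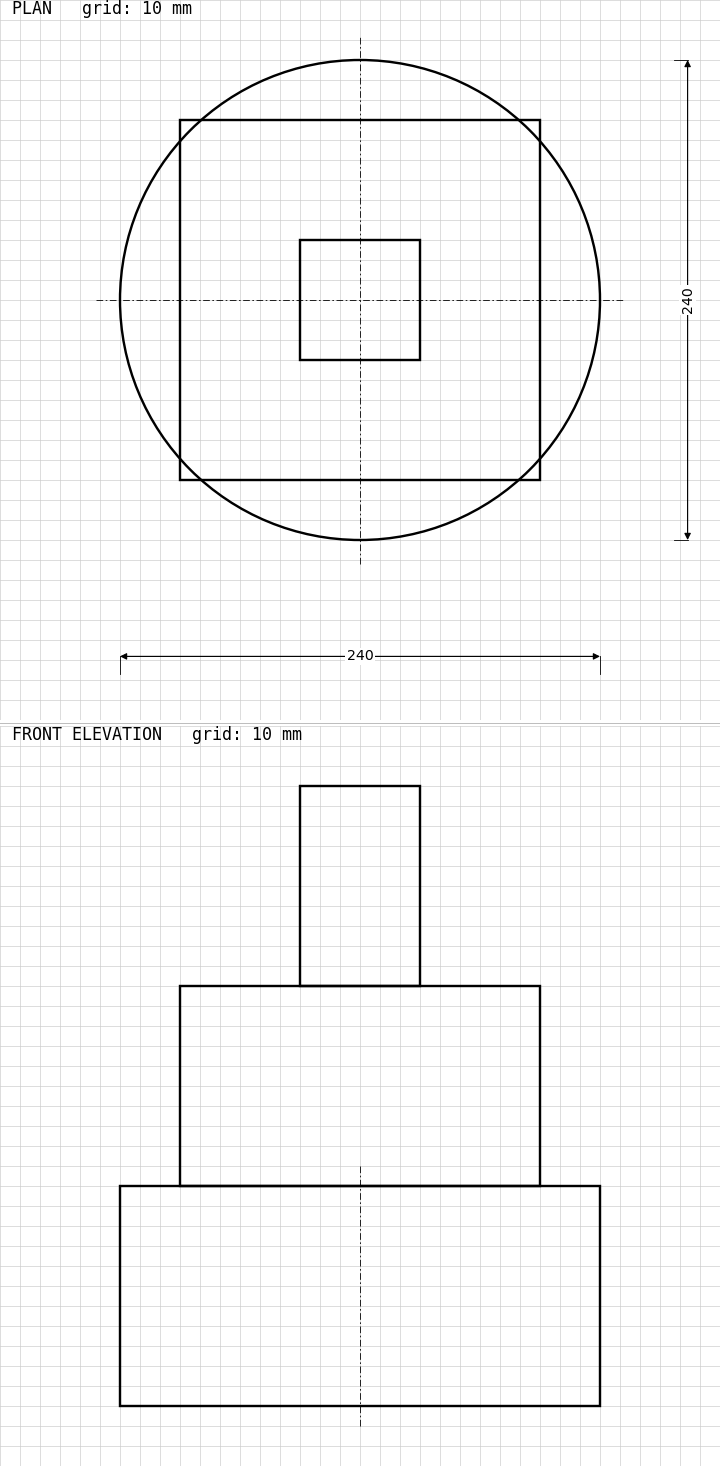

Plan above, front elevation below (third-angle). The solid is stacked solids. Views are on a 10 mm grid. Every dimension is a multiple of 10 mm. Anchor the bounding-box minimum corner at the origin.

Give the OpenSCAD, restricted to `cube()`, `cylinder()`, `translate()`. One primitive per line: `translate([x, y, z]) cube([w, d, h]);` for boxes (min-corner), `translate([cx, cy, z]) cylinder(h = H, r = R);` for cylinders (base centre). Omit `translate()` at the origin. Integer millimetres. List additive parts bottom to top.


translate([120, 120, 0]) cylinder(h = 110, r = 120);
translate([30, 30, 110]) cube([180, 180, 100]);
translate([90, 90, 210]) cube([60, 60, 100]);
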